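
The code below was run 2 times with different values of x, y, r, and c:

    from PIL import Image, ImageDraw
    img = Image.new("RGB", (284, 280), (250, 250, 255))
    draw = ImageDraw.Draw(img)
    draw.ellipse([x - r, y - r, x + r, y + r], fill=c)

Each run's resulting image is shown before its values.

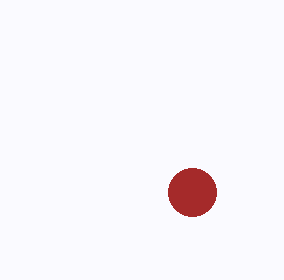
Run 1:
x = 192; y = 192; r = 24; c = 'brown'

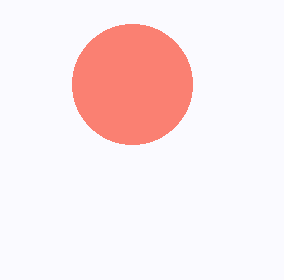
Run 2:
x = 132; y = 84; r = 60; c = 'salmon'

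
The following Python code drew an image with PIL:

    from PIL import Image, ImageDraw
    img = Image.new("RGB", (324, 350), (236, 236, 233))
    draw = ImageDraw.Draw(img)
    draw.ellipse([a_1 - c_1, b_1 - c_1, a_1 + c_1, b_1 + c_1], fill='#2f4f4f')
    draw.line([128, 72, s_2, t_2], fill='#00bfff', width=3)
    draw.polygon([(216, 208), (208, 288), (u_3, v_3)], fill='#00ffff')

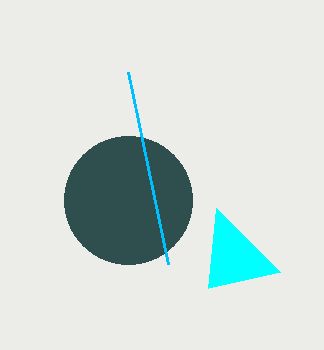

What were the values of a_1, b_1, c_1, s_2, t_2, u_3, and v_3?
a_1 = 128; b_1 = 200; c_1 = 64; s_2 = 168; t_2 = 264; u_3 = 280; v_3 = 272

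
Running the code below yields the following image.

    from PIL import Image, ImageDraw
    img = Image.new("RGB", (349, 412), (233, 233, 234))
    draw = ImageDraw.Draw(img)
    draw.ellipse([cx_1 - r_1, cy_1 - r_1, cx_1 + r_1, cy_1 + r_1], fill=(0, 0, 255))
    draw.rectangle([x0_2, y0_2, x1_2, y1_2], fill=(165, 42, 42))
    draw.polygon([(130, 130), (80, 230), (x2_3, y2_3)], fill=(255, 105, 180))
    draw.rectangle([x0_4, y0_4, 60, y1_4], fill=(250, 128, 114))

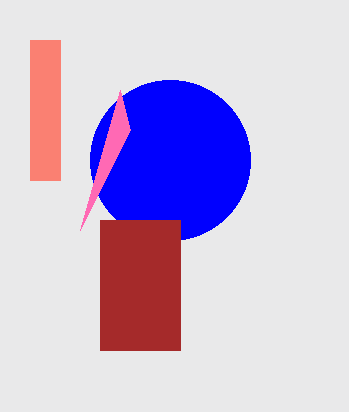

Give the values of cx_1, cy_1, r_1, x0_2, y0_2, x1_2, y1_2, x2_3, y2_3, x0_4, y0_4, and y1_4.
cx_1 = 170; cy_1 = 160; r_1 = 80; x0_2 = 100; y0_2 = 220; x1_2 = 180; y1_2 = 350; x2_3 = 120; y2_3 = 90; x0_4 = 30; y0_4 = 40; y1_4 = 180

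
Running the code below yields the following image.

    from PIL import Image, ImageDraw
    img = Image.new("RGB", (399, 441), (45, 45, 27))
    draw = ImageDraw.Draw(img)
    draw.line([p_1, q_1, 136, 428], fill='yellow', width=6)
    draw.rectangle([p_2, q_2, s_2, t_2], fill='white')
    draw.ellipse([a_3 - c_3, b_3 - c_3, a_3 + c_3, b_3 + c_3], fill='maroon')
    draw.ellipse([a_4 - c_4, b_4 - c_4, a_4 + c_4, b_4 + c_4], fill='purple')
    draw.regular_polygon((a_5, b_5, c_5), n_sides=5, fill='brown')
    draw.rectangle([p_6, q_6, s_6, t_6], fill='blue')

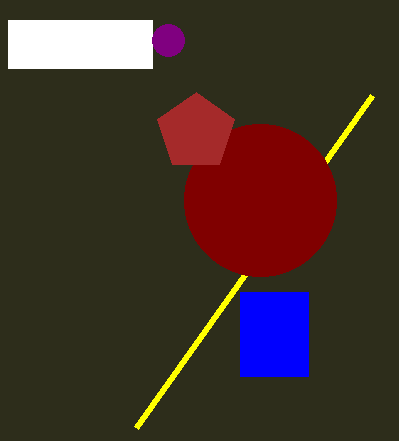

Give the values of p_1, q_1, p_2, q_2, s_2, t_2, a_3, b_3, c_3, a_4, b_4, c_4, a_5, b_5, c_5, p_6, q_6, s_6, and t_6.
p_1 = 372; q_1 = 96; p_2 = 8; q_2 = 20; s_2 = 152; t_2 = 68; a_3 = 260; b_3 = 200; c_3 = 76; a_4 = 168; b_4 = 40; c_4 = 16; a_5 = 196; b_5 = 132; c_5 = 40; p_6 = 240; q_6 = 292; s_6 = 308; t_6 = 376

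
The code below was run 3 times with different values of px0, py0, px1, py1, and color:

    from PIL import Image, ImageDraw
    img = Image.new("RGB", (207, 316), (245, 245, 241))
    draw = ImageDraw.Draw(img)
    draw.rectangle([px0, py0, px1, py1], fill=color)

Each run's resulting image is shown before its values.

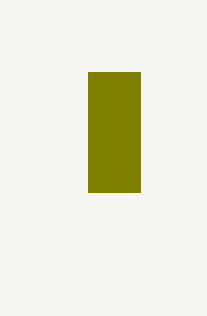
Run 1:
px0 = 88, py0 = 72, px1 = 140, py1 = 192, color = 'olive'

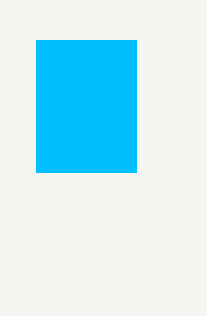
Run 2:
px0 = 36; py0 = 40; px1 = 136; py1 = 172; color = 'deepskyblue'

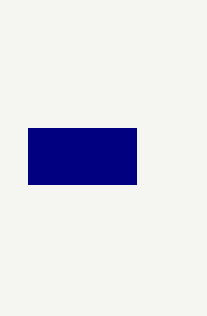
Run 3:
px0 = 28
py0 = 128
px1 = 136
py1 = 184
color = 'navy'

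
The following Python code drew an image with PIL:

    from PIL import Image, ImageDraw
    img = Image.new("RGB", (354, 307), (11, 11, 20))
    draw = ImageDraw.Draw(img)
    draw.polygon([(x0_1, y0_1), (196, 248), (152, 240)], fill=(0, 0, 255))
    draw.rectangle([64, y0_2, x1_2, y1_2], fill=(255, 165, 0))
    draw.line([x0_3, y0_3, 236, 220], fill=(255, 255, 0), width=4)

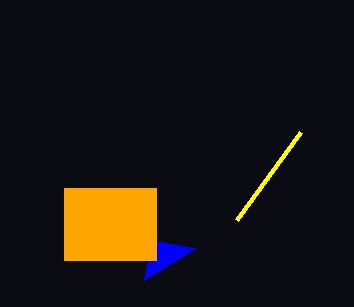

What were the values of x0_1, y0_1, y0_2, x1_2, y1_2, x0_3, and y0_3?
x0_1 = 144; y0_1 = 280; y0_2 = 188; x1_2 = 156; y1_2 = 260; x0_3 = 300; y0_3 = 132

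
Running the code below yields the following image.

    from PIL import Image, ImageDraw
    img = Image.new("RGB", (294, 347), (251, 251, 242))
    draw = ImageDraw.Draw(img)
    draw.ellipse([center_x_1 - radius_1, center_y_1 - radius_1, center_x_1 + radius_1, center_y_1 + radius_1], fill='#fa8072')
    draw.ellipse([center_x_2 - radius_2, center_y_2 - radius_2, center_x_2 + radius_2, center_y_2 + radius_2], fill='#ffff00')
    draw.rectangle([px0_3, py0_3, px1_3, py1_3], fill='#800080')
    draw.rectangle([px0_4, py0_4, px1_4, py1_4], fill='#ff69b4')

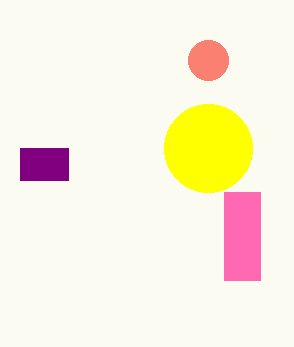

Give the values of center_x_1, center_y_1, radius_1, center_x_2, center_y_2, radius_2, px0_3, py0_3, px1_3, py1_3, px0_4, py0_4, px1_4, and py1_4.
center_x_1 = 208
center_y_1 = 60
radius_1 = 20
center_x_2 = 208
center_y_2 = 148
radius_2 = 44
px0_3 = 20
py0_3 = 148
px1_3 = 68
py1_3 = 180
px0_4 = 224
py0_4 = 192
px1_4 = 260
py1_4 = 280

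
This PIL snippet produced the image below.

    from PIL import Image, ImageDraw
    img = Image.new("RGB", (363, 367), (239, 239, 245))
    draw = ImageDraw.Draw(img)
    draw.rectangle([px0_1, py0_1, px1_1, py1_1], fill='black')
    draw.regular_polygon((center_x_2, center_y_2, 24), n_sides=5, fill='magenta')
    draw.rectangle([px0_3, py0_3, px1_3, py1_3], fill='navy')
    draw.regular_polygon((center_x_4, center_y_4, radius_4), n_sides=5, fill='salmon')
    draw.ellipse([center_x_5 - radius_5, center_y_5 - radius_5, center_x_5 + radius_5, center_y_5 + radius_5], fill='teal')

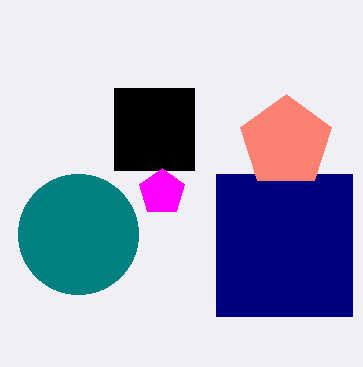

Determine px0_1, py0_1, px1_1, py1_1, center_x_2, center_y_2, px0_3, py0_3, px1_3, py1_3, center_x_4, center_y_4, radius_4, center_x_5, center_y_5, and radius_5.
px0_1 = 114; py0_1 = 88; px1_1 = 194; py1_1 = 170; center_x_2 = 162; center_y_2 = 192; px0_3 = 216; py0_3 = 174; px1_3 = 352; py1_3 = 316; center_x_4 = 286; center_y_4 = 142; radius_4 = 48; center_x_5 = 78; center_y_5 = 234; radius_5 = 60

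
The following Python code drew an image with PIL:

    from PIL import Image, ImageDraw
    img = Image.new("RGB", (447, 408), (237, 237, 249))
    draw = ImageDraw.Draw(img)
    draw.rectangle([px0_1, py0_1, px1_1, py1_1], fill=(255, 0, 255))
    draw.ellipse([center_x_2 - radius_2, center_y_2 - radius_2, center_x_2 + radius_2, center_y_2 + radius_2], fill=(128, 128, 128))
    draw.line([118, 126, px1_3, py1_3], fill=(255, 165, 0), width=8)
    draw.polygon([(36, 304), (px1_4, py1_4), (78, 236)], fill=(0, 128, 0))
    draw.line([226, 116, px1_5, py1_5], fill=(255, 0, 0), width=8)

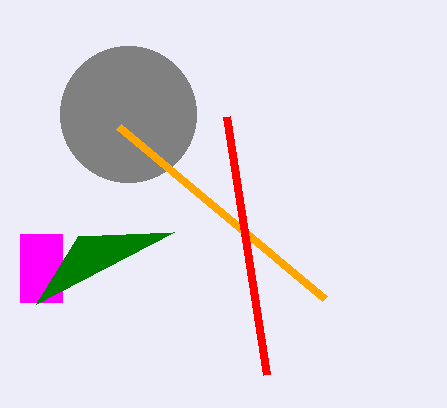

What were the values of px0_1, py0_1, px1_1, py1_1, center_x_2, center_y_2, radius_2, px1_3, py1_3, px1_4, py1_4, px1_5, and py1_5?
px0_1 = 20, py0_1 = 234, px1_1 = 62, py1_1 = 302, center_x_2 = 128, center_y_2 = 114, radius_2 = 68, px1_3 = 324, py1_3 = 298, px1_4 = 174, py1_4 = 232, px1_5 = 266, py1_5 = 374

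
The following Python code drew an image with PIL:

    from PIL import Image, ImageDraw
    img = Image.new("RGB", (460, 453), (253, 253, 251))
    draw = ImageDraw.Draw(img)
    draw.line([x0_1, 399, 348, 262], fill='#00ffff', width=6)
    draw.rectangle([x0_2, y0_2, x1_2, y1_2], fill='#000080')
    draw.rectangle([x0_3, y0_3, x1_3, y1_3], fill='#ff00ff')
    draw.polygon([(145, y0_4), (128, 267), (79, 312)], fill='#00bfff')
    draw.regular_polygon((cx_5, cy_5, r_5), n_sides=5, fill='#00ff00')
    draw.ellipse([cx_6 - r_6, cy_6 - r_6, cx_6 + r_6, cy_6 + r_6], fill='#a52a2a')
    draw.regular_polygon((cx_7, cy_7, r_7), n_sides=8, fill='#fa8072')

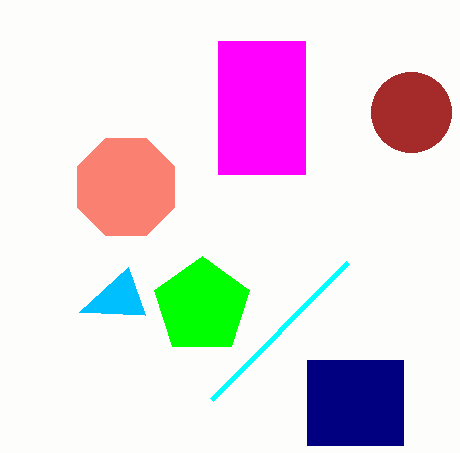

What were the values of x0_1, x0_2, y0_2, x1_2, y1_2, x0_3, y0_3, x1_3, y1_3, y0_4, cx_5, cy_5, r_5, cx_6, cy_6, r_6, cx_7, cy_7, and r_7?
x0_1 = 212; x0_2 = 307; y0_2 = 360; x1_2 = 403; y1_2 = 445; x0_3 = 218; y0_3 = 41; x1_3 = 305; y1_3 = 174; y0_4 = 315; cx_5 = 202; cy_5 = 306; r_5 = 50; cx_6 = 411; cy_6 = 112; r_6 = 40; cx_7 = 126; cy_7 = 187; r_7 = 53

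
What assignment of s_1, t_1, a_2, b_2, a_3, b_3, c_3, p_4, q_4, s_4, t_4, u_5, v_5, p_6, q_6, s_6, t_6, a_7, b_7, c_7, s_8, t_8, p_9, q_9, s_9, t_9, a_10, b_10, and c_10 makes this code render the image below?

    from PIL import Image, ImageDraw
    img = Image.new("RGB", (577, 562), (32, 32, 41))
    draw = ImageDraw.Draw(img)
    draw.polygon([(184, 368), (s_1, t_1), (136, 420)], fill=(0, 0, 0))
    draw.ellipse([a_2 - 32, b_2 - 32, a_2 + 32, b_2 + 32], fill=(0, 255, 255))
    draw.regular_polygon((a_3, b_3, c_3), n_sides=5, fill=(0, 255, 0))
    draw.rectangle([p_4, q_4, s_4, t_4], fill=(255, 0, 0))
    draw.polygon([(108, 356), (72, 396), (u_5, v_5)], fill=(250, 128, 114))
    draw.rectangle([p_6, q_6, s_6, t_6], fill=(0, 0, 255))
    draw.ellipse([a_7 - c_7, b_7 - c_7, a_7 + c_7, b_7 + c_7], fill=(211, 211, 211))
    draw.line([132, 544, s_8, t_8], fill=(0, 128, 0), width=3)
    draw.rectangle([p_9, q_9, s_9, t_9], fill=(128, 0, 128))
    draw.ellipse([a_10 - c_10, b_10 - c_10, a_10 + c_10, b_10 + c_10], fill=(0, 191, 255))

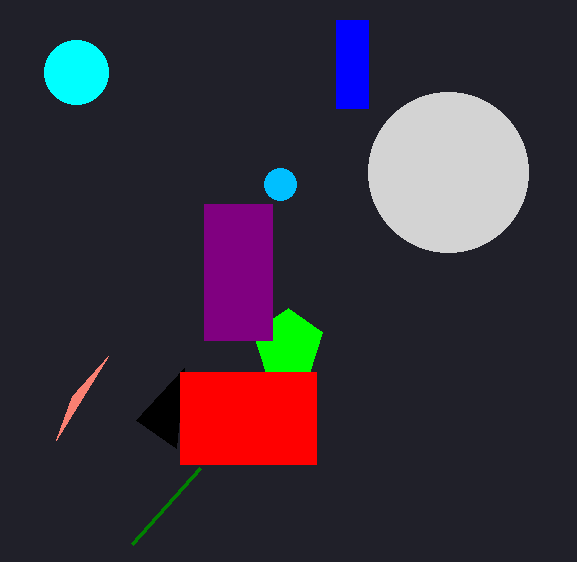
s_1 = 176
t_1 = 448
a_2 = 76
b_2 = 72
a_3 = 288
b_3 = 344
c_3 = 36
p_4 = 180
q_4 = 372
s_4 = 316
t_4 = 464
u_5 = 56
v_5 = 440
p_6 = 336
q_6 = 20
s_6 = 368
t_6 = 108
a_7 = 448
b_7 = 172
c_7 = 80
s_8 = 200
t_8 = 468
p_9 = 204
q_9 = 204
s_9 = 272
t_9 = 340
a_10 = 280
b_10 = 184
c_10 = 16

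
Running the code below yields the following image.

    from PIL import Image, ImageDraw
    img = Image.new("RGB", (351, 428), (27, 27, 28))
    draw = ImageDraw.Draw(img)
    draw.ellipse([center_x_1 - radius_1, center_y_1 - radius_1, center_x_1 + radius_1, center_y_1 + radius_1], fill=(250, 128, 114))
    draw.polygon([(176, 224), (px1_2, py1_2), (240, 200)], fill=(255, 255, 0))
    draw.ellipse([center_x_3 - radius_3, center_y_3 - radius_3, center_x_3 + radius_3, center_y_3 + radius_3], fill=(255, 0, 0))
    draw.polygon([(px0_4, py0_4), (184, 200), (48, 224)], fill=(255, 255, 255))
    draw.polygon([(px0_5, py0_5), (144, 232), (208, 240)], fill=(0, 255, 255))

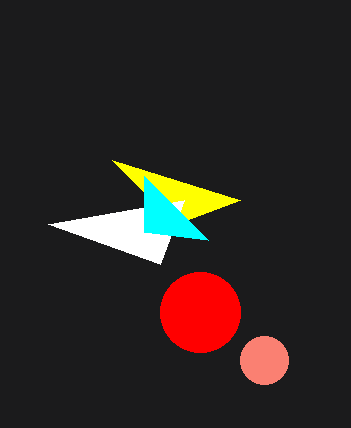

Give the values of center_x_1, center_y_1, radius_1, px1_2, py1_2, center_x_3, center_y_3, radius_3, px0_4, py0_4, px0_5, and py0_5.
center_x_1 = 264; center_y_1 = 360; radius_1 = 24; px1_2 = 112; py1_2 = 160; center_x_3 = 200; center_y_3 = 312; radius_3 = 40; px0_4 = 160; py0_4 = 264; px0_5 = 144; py0_5 = 176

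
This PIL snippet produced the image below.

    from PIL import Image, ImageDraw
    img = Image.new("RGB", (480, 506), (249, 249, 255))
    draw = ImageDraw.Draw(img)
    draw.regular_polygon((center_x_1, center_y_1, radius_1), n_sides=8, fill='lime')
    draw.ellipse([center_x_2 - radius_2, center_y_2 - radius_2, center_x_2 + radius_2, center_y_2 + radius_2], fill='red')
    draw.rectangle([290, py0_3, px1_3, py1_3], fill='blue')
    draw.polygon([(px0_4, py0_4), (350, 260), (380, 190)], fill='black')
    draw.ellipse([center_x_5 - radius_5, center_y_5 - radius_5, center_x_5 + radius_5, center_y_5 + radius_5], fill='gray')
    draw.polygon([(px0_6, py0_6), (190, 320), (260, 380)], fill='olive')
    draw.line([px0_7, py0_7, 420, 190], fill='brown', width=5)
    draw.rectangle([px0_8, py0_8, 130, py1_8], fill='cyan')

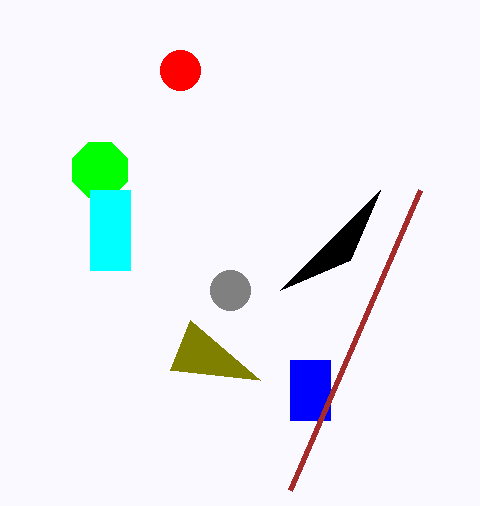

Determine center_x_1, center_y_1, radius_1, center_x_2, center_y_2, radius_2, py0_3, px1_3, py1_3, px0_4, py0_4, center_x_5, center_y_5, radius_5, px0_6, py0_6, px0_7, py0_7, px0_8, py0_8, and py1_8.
center_x_1 = 100
center_y_1 = 170
radius_1 = 30
center_x_2 = 180
center_y_2 = 70
radius_2 = 20
py0_3 = 360
px1_3 = 330
py1_3 = 420
px0_4 = 280
py0_4 = 290
center_x_5 = 230
center_y_5 = 290
radius_5 = 20
px0_6 = 170
py0_6 = 370
px0_7 = 290
py0_7 = 490
px0_8 = 90
py0_8 = 190
py1_8 = 270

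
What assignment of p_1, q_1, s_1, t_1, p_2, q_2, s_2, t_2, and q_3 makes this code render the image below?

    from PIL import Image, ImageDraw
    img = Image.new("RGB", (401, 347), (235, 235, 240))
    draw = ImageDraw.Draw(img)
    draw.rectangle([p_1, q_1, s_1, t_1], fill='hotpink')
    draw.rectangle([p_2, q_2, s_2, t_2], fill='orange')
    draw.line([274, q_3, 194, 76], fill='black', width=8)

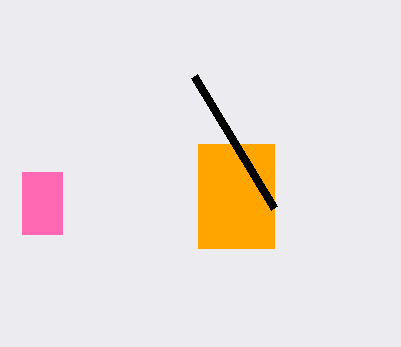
p_1 = 22; q_1 = 172; s_1 = 62; t_1 = 234; p_2 = 198; q_2 = 144; s_2 = 274; t_2 = 248; q_3 = 208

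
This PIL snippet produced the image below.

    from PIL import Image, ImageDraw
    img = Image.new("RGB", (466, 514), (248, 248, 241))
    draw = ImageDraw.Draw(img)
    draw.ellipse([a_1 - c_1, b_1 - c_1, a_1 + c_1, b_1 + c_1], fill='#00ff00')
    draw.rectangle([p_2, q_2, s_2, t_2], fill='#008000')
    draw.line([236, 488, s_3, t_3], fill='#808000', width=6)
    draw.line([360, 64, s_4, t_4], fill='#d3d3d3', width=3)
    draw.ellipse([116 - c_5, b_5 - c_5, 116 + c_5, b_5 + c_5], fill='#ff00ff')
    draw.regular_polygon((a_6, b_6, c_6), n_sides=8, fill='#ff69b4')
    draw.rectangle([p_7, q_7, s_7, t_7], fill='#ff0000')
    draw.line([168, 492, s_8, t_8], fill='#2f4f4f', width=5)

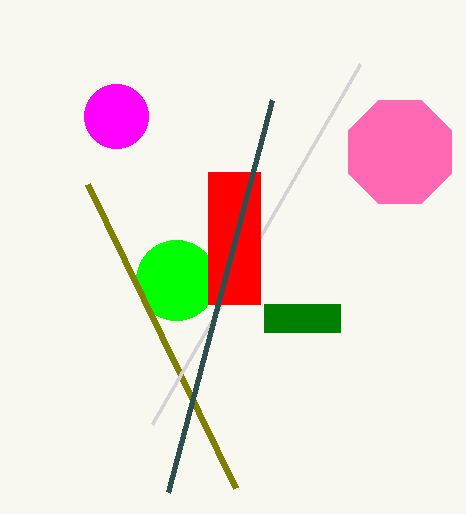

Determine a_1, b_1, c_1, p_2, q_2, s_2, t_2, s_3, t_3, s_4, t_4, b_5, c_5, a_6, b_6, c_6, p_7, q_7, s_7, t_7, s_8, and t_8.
a_1 = 176, b_1 = 280, c_1 = 40, p_2 = 264, q_2 = 304, s_2 = 340, t_2 = 332, s_3 = 88, t_3 = 184, s_4 = 152, t_4 = 424, b_5 = 116, c_5 = 32, a_6 = 400, b_6 = 152, c_6 = 56, p_7 = 208, q_7 = 172, s_7 = 260, t_7 = 304, s_8 = 272, t_8 = 100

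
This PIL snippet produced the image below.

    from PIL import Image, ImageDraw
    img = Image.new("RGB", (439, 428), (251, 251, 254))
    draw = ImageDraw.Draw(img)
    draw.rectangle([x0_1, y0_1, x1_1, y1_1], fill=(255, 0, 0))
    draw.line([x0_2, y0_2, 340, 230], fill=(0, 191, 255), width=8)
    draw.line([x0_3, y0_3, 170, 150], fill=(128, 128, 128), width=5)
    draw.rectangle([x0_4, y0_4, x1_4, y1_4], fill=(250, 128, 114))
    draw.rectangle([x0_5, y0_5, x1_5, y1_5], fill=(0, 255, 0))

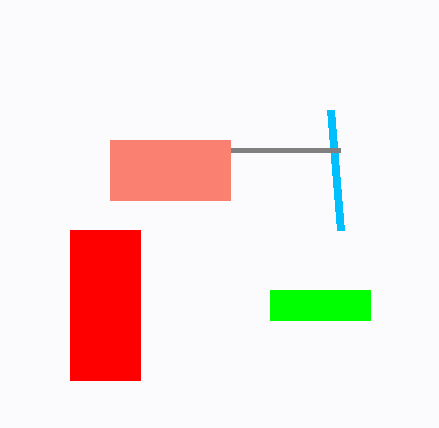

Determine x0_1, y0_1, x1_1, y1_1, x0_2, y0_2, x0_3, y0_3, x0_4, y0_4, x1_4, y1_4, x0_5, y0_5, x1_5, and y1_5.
x0_1 = 70; y0_1 = 230; x1_1 = 140; y1_1 = 380; x0_2 = 330; y0_2 = 110; x0_3 = 340; y0_3 = 150; x0_4 = 110; y0_4 = 140; x1_4 = 230; y1_4 = 200; x0_5 = 270; y0_5 = 290; x1_5 = 370; y1_5 = 320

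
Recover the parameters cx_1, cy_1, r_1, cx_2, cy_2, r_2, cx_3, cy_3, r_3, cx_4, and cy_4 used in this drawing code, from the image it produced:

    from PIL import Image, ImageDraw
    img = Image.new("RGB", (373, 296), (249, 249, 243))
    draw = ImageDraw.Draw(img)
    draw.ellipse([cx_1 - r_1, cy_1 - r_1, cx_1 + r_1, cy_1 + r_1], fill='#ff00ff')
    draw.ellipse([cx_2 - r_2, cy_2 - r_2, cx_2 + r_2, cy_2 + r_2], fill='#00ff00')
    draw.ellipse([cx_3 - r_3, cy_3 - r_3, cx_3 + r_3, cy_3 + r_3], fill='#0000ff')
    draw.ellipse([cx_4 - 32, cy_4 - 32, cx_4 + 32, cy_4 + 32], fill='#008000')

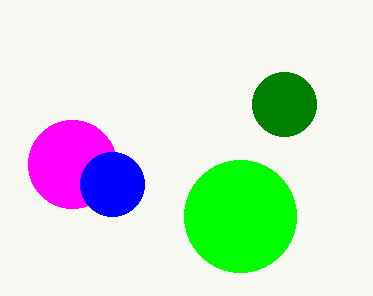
cx_1 = 72, cy_1 = 164, r_1 = 44, cx_2 = 240, cy_2 = 216, r_2 = 56, cx_3 = 112, cy_3 = 184, r_3 = 32, cx_4 = 284, cy_4 = 104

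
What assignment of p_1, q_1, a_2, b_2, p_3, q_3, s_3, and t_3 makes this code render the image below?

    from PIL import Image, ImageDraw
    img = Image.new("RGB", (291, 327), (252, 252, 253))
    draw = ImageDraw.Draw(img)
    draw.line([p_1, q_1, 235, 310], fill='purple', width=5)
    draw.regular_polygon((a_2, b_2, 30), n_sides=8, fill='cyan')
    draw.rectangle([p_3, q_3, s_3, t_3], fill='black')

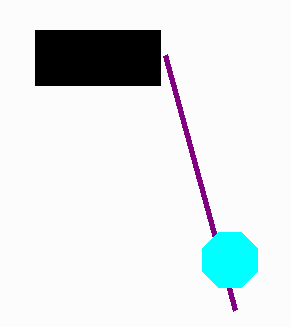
p_1 = 165; q_1 = 55; a_2 = 230; b_2 = 260; p_3 = 35; q_3 = 30; s_3 = 160; t_3 = 85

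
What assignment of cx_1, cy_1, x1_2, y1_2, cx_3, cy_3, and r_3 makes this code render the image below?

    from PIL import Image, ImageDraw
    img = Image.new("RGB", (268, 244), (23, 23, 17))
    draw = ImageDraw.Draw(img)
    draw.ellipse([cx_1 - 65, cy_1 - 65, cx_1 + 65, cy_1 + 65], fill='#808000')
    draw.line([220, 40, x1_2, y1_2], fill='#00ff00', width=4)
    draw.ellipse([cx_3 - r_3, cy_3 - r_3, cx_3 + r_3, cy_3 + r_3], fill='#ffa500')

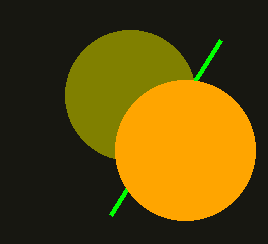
cx_1 = 130; cy_1 = 95; x1_2 = 110; y1_2 = 215; cx_3 = 185; cy_3 = 150; r_3 = 70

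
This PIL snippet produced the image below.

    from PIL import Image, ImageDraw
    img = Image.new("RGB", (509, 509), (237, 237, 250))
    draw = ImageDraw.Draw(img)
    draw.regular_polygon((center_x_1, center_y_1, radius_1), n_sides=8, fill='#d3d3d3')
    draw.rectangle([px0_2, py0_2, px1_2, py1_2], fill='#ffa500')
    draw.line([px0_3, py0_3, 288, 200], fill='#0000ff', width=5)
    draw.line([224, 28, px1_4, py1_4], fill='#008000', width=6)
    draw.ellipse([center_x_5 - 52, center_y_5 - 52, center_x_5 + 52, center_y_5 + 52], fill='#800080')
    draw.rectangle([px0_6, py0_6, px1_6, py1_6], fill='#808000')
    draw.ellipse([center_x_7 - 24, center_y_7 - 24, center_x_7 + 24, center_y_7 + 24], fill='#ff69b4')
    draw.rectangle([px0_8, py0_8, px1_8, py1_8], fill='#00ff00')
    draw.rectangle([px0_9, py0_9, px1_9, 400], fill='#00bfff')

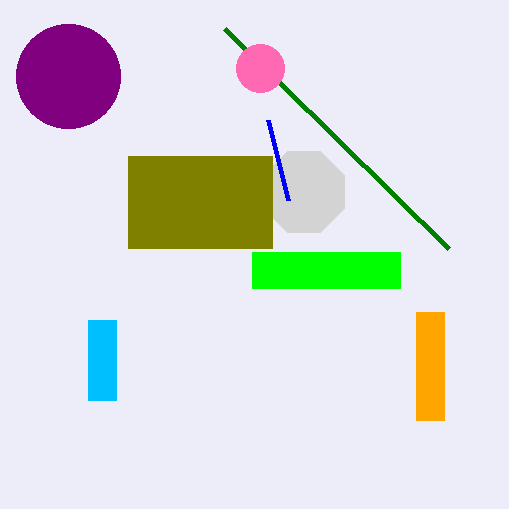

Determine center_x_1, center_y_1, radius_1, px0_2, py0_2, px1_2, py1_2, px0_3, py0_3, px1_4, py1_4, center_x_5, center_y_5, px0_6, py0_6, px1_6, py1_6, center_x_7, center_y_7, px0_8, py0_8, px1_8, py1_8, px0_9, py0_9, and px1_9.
center_x_1 = 304
center_y_1 = 192
radius_1 = 44
px0_2 = 416
py0_2 = 312
px1_2 = 444
py1_2 = 420
px0_3 = 268
py0_3 = 120
px1_4 = 448
py1_4 = 248
center_x_5 = 68
center_y_5 = 76
px0_6 = 128
py0_6 = 156
px1_6 = 272
py1_6 = 248
center_x_7 = 260
center_y_7 = 68
px0_8 = 252
py0_8 = 252
px1_8 = 400
py1_8 = 288
px0_9 = 88
py0_9 = 320
px1_9 = 116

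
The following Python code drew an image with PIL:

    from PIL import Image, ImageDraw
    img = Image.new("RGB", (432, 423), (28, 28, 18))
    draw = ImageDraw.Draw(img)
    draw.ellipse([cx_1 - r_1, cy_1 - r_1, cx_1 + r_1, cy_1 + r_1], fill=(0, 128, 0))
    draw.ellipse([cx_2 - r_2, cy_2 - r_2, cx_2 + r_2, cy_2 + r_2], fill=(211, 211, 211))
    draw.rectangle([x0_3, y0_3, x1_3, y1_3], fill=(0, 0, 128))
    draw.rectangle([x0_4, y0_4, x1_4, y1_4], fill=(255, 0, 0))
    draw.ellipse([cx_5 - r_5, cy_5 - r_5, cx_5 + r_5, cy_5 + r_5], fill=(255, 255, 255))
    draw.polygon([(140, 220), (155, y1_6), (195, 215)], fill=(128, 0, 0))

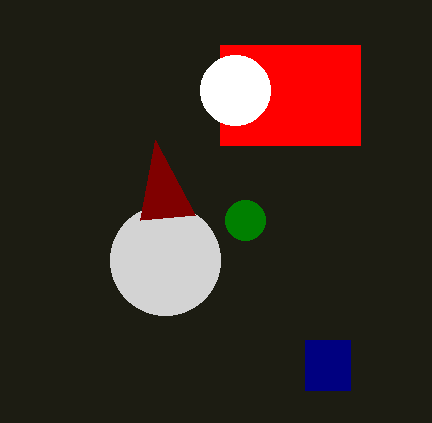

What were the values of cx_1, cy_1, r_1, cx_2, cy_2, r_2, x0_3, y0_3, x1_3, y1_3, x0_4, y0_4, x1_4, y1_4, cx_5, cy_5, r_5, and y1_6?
cx_1 = 245; cy_1 = 220; r_1 = 20; cx_2 = 165; cy_2 = 260; r_2 = 55; x0_3 = 305; y0_3 = 340; x1_3 = 350; y1_3 = 390; x0_4 = 220; y0_4 = 45; x1_4 = 360; y1_4 = 145; cx_5 = 235; cy_5 = 90; r_5 = 35; y1_6 = 140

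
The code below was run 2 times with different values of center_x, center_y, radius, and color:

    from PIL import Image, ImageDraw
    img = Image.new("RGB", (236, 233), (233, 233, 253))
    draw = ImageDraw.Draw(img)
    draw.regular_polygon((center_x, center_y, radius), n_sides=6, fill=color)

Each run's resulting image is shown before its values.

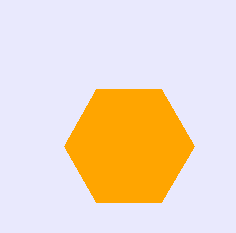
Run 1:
center_x = 129; center_y = 146; radius = 65; color = 'orange'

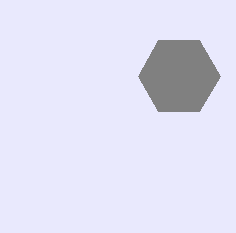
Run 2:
center_x = 179
center_y = 76
radius = 41
color = 'gray'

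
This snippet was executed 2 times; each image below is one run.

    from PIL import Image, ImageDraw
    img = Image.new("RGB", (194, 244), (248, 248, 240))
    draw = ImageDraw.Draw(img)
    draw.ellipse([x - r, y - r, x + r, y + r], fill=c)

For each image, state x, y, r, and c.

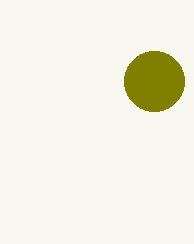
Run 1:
x = 154; y = 81; r = 30; c = 'olive'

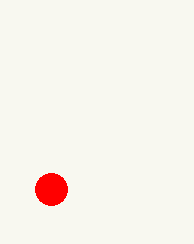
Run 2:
x = 51, y = 189, r = 16, c = 'red'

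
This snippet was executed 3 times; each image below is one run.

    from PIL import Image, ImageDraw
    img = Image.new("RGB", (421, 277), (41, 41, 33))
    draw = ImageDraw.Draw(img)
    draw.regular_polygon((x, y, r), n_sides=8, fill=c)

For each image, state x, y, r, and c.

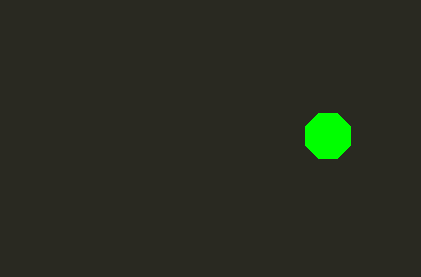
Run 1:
x = 328; y = 136; r = 24; c = 'lime'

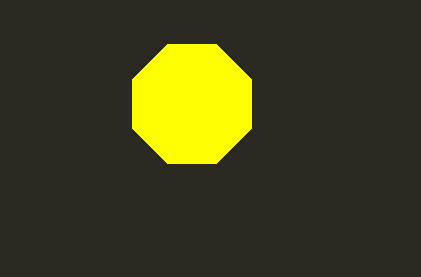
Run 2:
x = 192; y = 104; r = 64; c = 'yellow'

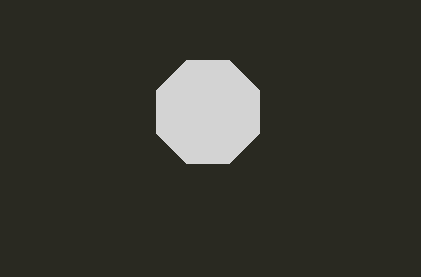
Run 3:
x = 208, y = 112, r = 56, c = 'lightgray'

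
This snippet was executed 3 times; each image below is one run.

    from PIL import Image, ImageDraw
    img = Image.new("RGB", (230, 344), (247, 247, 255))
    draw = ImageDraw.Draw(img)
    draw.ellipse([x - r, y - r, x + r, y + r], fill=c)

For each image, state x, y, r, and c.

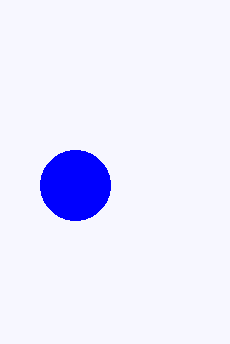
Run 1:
x = 75; y = 185; r = 35; c = 'blue'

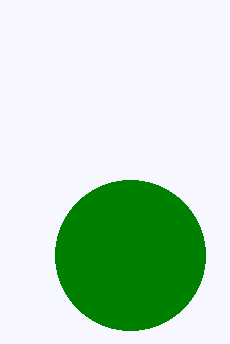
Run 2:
x = 130, y = 255, r = 75, c = 'green'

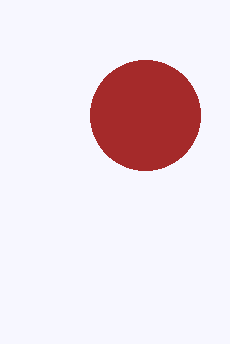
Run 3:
x = 145
y = 115
r = 55
c = 'brown'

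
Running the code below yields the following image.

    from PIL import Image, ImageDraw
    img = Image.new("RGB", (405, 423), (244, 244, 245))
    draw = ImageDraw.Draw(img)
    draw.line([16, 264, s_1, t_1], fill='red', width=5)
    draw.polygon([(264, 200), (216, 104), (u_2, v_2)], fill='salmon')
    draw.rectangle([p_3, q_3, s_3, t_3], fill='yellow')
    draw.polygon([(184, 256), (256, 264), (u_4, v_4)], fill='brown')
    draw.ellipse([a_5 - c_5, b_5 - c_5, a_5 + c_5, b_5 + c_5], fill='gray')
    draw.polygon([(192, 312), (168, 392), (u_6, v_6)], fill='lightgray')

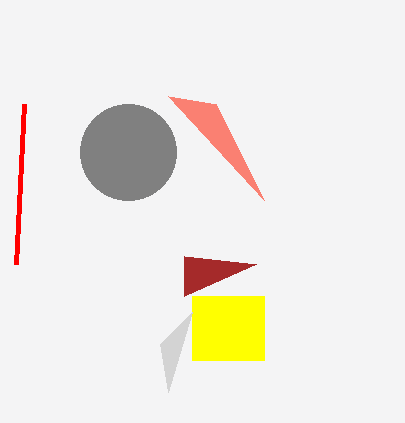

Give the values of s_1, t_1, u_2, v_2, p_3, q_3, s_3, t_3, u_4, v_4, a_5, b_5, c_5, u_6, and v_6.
s_1 = 24
t_1 = 104
u_2 = 168
v_2 = 96
p_3 = 192
q_3 = 296
s_3 = 264
t_3 = 360
u_4 = 184
v_4 = 296
a_5 = 128
b_5 = 152
c_5 = 48
u_6 = 160
v_6 = 344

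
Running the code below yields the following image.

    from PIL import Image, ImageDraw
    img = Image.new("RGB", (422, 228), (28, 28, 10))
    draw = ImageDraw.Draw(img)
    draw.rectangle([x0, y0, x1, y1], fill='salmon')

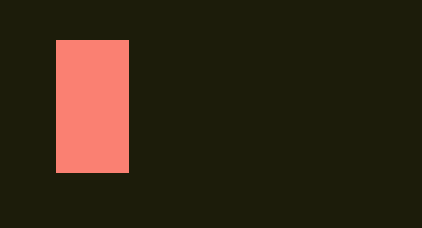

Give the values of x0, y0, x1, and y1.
x0 = 56
y0 = 40
x1 = 128
y1 = 172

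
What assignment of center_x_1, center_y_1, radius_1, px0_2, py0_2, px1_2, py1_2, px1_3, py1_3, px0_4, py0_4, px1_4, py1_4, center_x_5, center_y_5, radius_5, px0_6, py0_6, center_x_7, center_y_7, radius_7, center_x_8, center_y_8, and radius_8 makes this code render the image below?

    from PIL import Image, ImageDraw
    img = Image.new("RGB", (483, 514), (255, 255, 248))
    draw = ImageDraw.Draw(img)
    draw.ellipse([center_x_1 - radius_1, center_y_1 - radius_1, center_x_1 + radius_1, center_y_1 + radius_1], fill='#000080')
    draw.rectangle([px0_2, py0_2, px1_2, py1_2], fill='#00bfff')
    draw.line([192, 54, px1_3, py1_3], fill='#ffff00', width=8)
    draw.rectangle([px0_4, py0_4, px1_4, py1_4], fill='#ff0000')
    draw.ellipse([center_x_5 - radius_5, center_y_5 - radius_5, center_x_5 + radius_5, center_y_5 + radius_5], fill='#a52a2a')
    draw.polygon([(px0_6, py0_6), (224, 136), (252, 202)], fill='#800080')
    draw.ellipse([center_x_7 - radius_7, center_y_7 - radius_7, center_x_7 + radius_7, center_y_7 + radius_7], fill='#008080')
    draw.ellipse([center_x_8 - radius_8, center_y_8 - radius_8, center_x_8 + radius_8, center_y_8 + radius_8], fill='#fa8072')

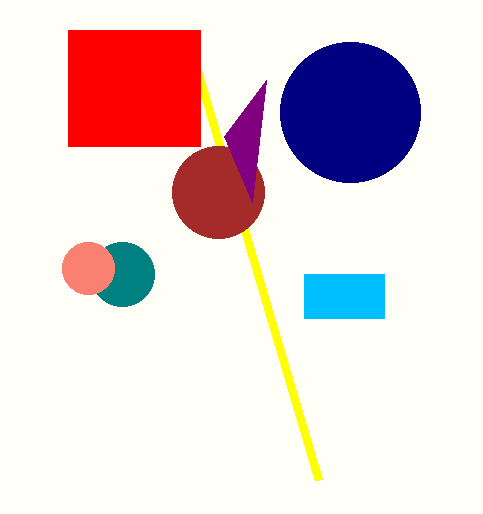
center_x_1 = 350; center_y_1 = 112; radius_1 = 70; px0_2 = 304; py0_2 = 274; px1_2 = 384; py1_2 = 318; px1_3 = 318; py1_3 = 480; px0_4 = 68; py0_4 = 30; px1_4 = 200; py1_4 = 146; center_x_5 = 218; center_y_5 = 192; radius_5 = 46; px0_6 = 266; py0_6 = 80; center_x_7 = 122; center_y_7 = 274; radius_7 = 32; center_x_8 = 88; center_y_8 = 268; radius_8 = 26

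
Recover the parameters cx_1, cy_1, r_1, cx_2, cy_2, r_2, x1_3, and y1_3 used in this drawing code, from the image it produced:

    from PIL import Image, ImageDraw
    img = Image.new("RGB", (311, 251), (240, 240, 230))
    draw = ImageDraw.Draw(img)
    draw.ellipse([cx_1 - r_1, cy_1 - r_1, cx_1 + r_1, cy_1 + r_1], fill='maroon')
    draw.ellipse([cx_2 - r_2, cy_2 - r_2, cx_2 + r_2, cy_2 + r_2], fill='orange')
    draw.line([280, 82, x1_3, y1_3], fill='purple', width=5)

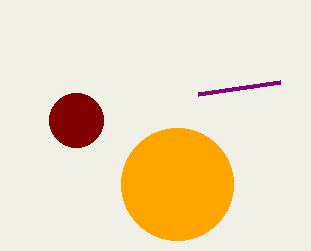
cx_1 = 76, cy_1 = 120, r_1 = 27, cx_2 = 177, cy_2 = 184, r_2 = 56, x1_3 = 198, y1_3 = 94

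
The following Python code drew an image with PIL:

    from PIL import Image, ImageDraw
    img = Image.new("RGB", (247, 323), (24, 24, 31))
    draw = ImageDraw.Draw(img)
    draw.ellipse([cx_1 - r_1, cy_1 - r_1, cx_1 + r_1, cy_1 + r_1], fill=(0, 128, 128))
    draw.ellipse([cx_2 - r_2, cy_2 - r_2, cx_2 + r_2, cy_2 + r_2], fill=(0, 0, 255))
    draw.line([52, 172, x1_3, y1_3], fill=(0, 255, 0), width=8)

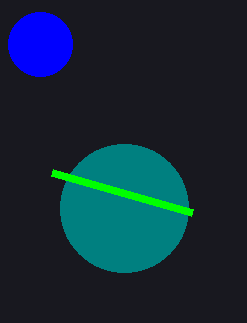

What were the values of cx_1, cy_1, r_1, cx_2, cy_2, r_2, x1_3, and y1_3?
cx_1 = 124
cy_1 = 208
r_1 = 64
cx_2 = 40
cy_2 = 44
r_2 = 32
x1_3 = 192
y1_3 = 212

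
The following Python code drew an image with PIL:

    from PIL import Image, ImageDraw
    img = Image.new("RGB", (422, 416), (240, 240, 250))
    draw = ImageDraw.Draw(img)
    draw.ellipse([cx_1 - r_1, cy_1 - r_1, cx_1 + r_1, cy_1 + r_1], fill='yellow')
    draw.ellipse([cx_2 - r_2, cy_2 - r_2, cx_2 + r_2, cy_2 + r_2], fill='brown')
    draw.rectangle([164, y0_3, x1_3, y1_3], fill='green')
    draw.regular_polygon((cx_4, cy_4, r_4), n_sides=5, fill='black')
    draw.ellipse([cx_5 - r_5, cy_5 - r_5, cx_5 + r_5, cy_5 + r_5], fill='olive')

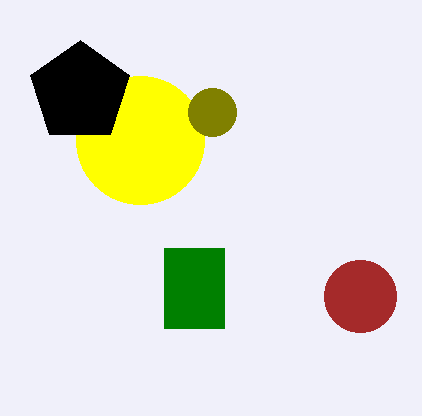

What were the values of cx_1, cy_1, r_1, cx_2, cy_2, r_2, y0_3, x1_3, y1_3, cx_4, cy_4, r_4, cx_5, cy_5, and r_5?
cx_1 = 140; cy_1 = 140; r_1 = 64; cx_2 = 360; cy_2 = 296; r_2 = 36; y0_3 = 248; x1_3 = 224; y1_3 = 328; cx_4 = 80; cy_4 = 92; r_4 = 52; cx_5 = 212; cy_5 = 112; r_5 = 24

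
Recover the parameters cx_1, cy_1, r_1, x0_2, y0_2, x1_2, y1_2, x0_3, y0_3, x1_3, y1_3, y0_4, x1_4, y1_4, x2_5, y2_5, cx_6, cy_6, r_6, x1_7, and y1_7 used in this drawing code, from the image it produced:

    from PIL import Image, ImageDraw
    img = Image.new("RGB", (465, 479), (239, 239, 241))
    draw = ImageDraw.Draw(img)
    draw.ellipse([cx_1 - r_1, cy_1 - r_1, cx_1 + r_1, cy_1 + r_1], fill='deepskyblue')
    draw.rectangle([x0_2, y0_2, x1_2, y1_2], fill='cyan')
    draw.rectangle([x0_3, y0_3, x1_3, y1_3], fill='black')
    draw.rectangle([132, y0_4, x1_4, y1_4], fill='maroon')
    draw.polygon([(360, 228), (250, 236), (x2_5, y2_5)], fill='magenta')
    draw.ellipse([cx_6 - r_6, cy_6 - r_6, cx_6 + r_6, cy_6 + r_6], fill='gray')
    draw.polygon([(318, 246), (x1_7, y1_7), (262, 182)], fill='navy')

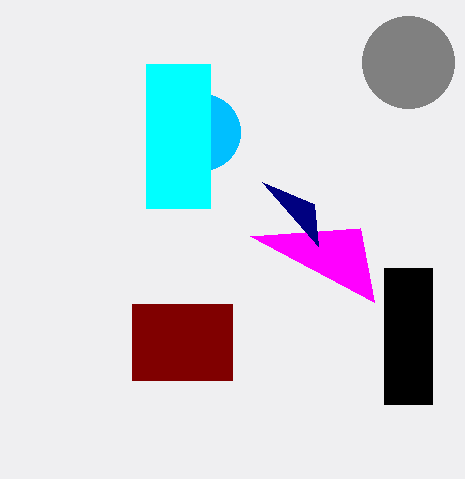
cx_1 = 202; cy_1 = 132; r_1 = 38; x0_2 = 146; y0_2 = 64; x1_2 = 210; y1_2 = 208; x0_3 = 384; y0_3 = 268; x1_3 = 432; y1_3 = 404; y0_4 = 304; x1_4 = 232; y1_4 = 380; x2_5 = 374; y2_5 = 302; cx_6 = 408; cy_6 = 62; r_6 = 46; x1_7 = 314; y1_7 = 204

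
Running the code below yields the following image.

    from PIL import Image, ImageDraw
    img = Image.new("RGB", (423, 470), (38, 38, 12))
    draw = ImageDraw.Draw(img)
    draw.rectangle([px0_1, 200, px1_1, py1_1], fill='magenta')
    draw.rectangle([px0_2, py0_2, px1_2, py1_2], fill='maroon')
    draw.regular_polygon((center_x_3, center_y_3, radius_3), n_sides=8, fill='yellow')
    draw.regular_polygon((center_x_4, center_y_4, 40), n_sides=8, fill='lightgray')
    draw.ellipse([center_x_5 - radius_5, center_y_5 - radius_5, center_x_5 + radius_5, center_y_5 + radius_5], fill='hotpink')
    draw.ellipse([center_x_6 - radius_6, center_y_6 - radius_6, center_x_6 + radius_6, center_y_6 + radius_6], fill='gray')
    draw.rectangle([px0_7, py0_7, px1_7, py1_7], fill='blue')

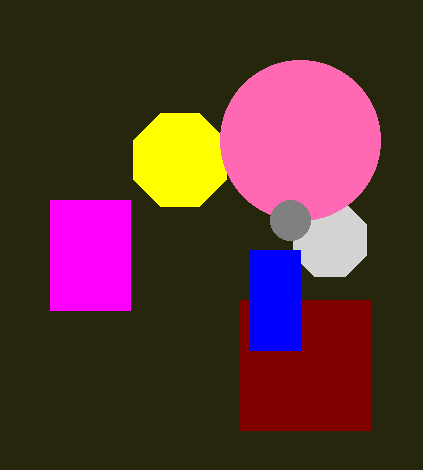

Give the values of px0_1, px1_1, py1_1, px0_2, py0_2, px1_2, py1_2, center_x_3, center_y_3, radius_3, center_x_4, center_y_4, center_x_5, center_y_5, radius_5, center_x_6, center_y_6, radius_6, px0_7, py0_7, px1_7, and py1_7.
px0_1 = 50; px1_1 = 130; py1_1 = 310; px0_2 = 240; py0_2 = 300; px1_2 = 370; py1_2 = 430; center_x_3 = 180; center_y_3 = 160; radius_3 = 50; center_x_4 = 330; center_y_4 = 240; center_x_5 = 300; center_y_5 = 140; radius_5 = 80; center_x_6 = 290; center_y_6 = 220; radius_6 = 20; px0_7 = 250; py0_7 = 250; px1_7 = 300; py1_7 = 350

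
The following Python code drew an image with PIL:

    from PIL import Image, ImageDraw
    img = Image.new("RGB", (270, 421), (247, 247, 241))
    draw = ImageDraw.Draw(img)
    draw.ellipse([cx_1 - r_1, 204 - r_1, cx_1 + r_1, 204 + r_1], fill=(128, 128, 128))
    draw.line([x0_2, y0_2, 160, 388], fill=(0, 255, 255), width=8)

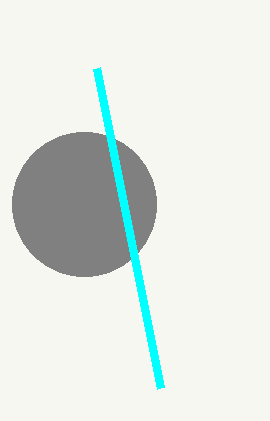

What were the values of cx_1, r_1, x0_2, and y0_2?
cx_1 = 84, r_1 = 72, x0_2 = 96, y0_2 = 68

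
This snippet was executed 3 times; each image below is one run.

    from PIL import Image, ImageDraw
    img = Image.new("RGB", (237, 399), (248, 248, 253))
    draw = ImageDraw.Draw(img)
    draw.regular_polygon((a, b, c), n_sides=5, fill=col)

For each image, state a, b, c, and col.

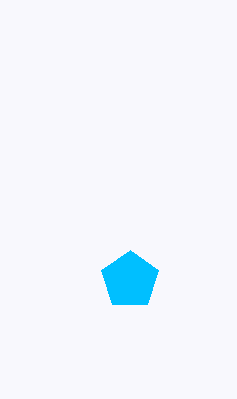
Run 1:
a = 130, b = 280, c = 30, col = 'deepskyblue'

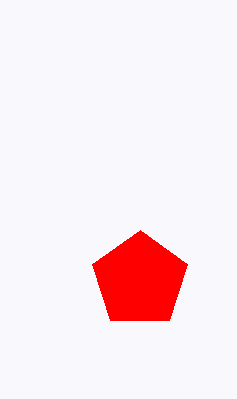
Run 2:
a = 140; b = 280; c = 50; col = 'red'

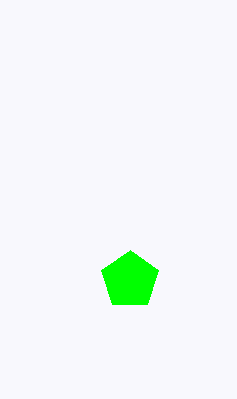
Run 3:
a = 130
b = 280
c = 30
col = 'lime'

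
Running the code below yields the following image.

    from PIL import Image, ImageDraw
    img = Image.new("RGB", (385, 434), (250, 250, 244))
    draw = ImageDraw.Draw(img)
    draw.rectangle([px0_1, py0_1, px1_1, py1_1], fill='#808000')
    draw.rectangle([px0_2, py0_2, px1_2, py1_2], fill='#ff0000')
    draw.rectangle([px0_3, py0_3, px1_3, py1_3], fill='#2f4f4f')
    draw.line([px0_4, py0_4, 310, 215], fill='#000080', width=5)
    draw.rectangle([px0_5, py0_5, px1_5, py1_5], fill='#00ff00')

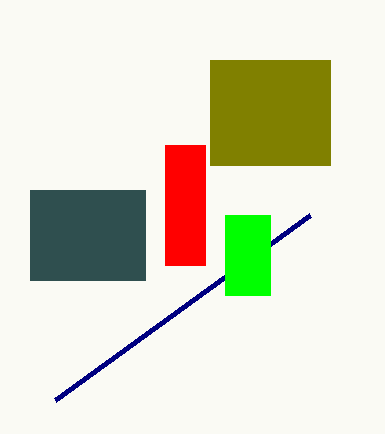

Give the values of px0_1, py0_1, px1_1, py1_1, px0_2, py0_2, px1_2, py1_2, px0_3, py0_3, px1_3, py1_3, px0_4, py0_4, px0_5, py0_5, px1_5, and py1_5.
px0_1 = 210, py0_1 = 60, px1_1 = 330, py1_1 = 165, px0_2 = 165, py0_2 = 145, px1_2 = 205, py1_2 = 265, px0_3 = 30, py0_3 = 190, px1_3 = 145, py1_3 = 280, px0_4 = 55, py0_4 = 400, px0_5 = 225, py0_5 = 215, px1_5 = 270, py1_5 = 295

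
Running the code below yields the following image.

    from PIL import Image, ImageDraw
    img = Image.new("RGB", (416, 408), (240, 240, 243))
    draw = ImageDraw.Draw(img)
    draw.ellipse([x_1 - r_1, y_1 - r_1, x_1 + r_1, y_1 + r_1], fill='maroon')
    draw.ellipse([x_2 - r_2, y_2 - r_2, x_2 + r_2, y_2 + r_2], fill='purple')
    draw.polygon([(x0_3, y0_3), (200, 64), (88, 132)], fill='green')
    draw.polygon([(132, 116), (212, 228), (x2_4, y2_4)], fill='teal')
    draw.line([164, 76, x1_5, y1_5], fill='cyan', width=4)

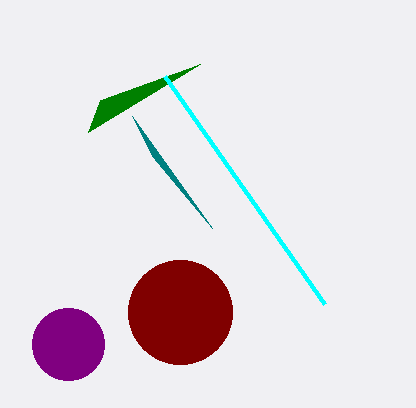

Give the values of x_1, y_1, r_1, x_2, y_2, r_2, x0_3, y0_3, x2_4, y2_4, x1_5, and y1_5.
x_1 = 180
y_1 = 312
r_1 = 52
x_2 = 68
y_2 = 344
r_2 = 36
x0_3 = 100
y0_3 = 100
x2_4 = 152
y2_4 = 156
x1_5 = 324
y1_5 = 304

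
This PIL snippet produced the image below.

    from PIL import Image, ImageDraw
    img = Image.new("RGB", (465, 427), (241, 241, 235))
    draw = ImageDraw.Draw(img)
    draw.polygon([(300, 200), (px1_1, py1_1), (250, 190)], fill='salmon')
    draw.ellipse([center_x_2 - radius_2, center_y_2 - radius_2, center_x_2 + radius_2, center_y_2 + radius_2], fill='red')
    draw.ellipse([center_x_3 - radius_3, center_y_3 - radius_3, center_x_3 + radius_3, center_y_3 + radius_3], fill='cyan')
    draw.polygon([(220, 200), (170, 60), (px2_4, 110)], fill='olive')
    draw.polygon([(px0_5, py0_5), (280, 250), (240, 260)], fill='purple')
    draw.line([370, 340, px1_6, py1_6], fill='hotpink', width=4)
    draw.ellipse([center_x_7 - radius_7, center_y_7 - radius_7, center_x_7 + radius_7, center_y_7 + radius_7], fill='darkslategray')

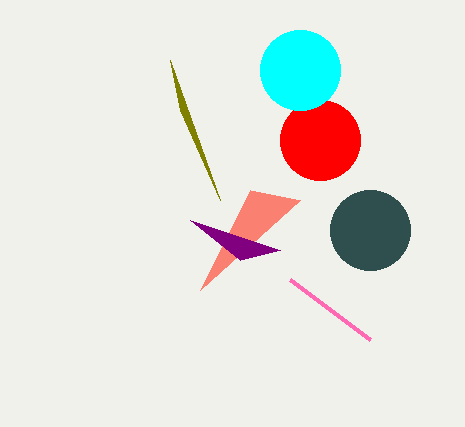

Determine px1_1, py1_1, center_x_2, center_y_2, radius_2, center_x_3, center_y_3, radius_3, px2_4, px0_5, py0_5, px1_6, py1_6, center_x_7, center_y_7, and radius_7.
px1_1 = 200, py1_1 = 290, center_x_2 = 320, center_y_2 = 140, radius_2 = 40, center_x_3 = 300, center_y_3 = 70, radius_3 = 40, px2_4 = 180, px0_5 = 190, py0_5 = 220, px1_6 = 290, py1_6 = 280, center_x_7 = 370, center_y_7 = 230, radius_7 = 40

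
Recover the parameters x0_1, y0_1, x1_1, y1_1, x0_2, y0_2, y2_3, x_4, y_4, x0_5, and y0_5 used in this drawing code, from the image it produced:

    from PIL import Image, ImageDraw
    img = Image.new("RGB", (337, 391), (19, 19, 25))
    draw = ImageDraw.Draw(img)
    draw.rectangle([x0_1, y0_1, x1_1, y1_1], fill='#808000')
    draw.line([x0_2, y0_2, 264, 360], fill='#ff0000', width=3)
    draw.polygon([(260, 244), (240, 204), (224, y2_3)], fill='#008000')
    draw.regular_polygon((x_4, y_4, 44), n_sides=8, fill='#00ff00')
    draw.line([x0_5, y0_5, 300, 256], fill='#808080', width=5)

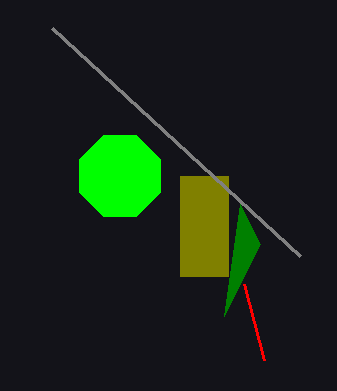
x0_1 = 180; y0_1 = 176; x1_1 = 228; y1_1 = 276; x0_2 = 244; y0_2 = 284; y2_3 = 316; x_4 = 120; y_4 = 176; x0_5 = 52; y0_5 = 28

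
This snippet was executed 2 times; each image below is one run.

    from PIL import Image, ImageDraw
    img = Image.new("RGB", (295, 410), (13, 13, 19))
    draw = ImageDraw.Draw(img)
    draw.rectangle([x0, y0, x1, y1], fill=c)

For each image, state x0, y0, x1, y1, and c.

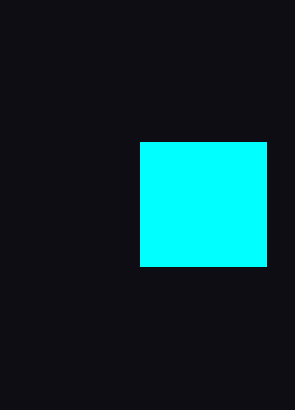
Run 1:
x0 = 140; y0 = 142; x1 = 266; y1 = 266; c = 'cyan'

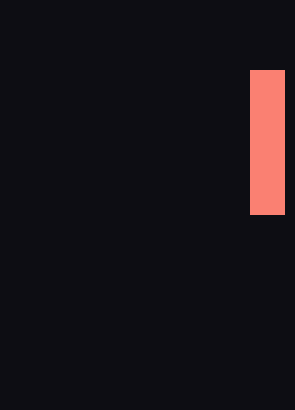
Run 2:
x0 = 250; y0 = 70; x1 = 284; y1 = 214; c = 'salmon'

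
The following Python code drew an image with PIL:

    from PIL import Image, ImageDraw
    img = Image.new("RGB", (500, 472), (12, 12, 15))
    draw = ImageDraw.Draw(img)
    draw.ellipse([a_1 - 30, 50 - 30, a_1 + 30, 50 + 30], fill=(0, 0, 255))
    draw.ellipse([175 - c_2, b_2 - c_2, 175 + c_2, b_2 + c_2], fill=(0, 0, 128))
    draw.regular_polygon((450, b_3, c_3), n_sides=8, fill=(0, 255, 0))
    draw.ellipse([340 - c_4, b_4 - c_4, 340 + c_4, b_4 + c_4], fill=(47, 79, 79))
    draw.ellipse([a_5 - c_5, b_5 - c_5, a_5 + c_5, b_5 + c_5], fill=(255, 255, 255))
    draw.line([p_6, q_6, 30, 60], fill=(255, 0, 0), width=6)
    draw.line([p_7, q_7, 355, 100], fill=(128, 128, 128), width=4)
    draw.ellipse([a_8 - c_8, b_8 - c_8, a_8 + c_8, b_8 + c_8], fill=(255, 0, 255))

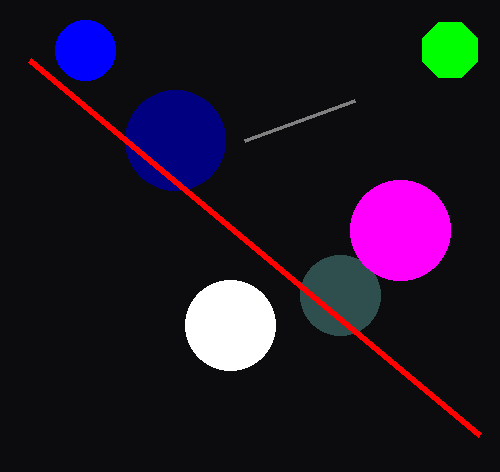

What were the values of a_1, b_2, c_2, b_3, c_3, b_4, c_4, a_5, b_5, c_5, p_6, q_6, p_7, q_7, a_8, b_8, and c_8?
a_1 = 85, b_2 = 140, c_2 = 50, b_3 = 50, c_3 = 30, b_4 = 295, c_4 = 40, a_5 = 230, b_5 = 325, c_5 = 45, p_6 = 480, q_6 = 435, p_7 = 245, q_7 = 140, a_8 = 400, b_8 = 230, c_8 = 50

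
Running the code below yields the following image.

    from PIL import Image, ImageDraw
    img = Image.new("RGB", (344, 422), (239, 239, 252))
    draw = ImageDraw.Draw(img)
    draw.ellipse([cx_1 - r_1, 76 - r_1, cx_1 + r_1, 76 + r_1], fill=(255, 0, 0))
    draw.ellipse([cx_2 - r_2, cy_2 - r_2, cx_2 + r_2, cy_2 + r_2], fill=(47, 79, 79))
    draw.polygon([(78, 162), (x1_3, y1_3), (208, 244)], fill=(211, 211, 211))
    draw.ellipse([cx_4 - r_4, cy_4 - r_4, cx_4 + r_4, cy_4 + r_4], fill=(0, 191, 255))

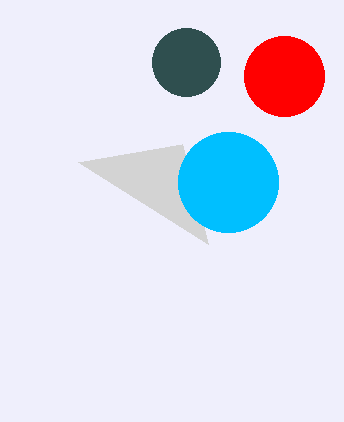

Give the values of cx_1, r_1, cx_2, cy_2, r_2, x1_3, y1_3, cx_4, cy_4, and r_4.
cx_1 = 284, r_1 = 40, cx_2 = 186, cy_2 = 62, r_2 = 34, x1_3 = 182, y1_3 = 144, cx_4 = 228, cy_4 = 182, r_4 = 50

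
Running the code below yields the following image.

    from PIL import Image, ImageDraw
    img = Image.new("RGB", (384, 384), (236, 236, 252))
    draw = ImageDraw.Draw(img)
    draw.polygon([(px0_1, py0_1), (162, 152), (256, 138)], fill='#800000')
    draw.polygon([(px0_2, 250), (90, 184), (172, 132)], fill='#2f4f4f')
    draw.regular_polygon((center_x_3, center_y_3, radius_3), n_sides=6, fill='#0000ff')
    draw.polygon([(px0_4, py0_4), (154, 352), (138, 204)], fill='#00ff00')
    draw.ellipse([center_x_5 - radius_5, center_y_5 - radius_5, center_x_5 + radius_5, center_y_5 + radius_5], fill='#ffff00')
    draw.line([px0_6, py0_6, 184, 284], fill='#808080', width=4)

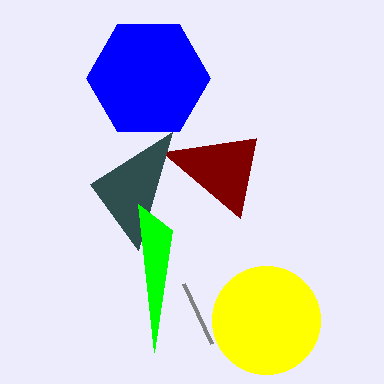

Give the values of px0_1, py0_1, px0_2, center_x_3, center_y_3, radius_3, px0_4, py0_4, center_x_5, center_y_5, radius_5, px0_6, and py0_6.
px0_1 = 240, py0_1 = 218, px0_2 = 138, center_x_3 = 148, center_y_3 = 78, radius_3 = 62, px0_4 = 172, py0_4 = 230, center_x_5 = 266, center_y_5 = 320, radius_5 = 54, px0_6 = 212, py0_6 = 344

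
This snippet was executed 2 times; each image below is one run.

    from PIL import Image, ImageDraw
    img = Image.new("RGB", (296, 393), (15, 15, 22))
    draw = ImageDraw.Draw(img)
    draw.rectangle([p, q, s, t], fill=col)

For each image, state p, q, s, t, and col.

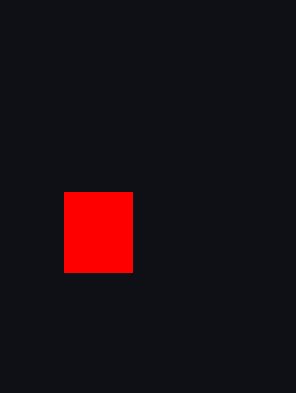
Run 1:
p = 64
q = 192
s = 132
t = 272
col = 'red'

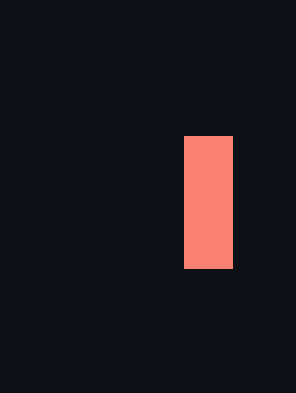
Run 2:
p = 184; q = 136; s = 232; t = 268; col = 'salmon'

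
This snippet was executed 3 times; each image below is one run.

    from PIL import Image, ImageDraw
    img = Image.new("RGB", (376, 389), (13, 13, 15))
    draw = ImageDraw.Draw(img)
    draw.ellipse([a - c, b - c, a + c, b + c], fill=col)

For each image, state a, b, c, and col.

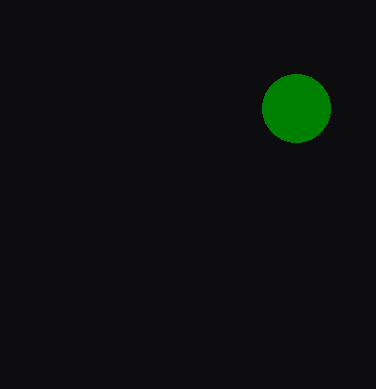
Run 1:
a = 296
b = 108
c = 34
col = 'green'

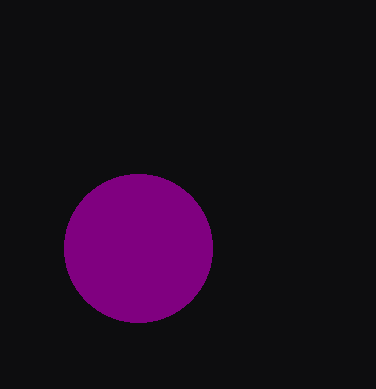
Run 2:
a = 138, b = 248, c = 74, col = 'purple'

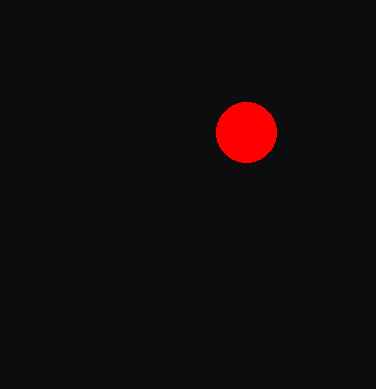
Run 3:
a = 246, b = 132, c = 30, col = 'red'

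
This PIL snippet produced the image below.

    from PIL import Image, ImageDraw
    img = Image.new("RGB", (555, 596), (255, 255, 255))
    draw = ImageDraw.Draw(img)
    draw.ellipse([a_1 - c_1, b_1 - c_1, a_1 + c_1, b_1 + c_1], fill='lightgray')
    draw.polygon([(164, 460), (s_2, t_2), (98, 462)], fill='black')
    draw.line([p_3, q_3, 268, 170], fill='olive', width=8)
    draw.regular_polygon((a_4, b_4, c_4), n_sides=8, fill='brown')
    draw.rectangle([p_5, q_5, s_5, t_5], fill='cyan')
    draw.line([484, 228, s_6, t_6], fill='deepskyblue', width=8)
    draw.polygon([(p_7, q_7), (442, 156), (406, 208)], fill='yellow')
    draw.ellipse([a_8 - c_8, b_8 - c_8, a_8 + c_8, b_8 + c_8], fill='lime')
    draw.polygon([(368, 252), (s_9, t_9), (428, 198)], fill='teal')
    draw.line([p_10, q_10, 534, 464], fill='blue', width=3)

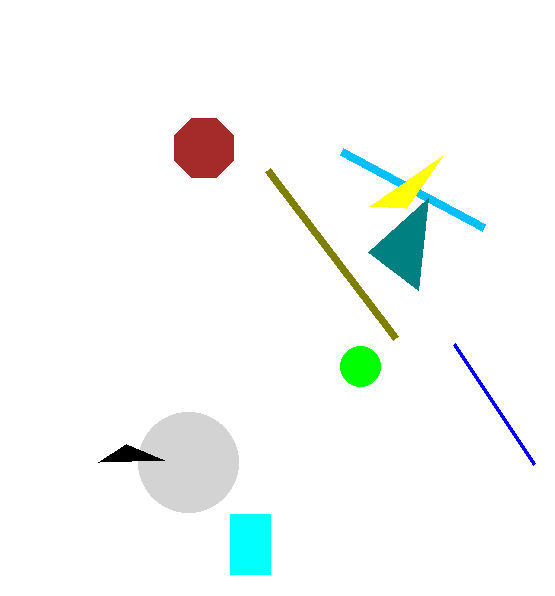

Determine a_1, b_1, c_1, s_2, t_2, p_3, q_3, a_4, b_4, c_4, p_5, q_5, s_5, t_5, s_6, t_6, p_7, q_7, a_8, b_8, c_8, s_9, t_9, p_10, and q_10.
a_1 = 188
b_1 = 462
c_1 = 50
s_2 = 126
t_2 = 444
p_3 = 396
q_3 = 338
a_4 = 204
b_4 = 148
c_4 = 32
p_5 = 230
q_5 = 514
s_5 = 270
t_5 = 574
s_6 = 342
t_6 = 152
p_7 = 370
q_7 = 206
a_8 = 360
b_8 = 366
c_8 = 20
s_9 = 418
t_9 = 290
p_10 = 454
q_10 = 344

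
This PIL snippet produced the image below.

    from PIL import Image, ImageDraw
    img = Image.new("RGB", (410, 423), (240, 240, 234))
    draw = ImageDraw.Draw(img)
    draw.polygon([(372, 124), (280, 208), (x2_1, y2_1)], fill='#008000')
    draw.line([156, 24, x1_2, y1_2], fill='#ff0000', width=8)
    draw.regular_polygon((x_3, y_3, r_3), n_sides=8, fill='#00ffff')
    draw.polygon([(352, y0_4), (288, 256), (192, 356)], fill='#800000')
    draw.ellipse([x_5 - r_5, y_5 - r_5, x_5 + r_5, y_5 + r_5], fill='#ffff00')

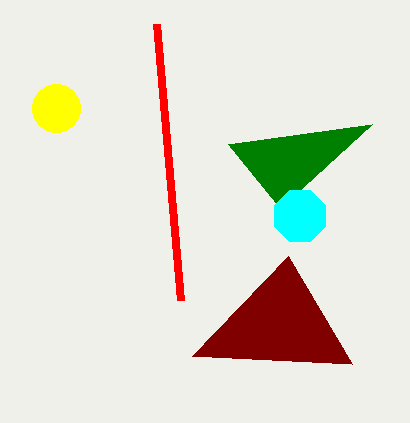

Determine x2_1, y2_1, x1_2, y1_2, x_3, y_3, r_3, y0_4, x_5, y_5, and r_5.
x2_1 = 228; y2_1 = 144; x1_2 = 180; y1_2 = 300; x_3 = 300; y_3 = 216; r_3 = 28; y0_4 = 364; x_5 = 56; y_5 = 108; r_5 = 24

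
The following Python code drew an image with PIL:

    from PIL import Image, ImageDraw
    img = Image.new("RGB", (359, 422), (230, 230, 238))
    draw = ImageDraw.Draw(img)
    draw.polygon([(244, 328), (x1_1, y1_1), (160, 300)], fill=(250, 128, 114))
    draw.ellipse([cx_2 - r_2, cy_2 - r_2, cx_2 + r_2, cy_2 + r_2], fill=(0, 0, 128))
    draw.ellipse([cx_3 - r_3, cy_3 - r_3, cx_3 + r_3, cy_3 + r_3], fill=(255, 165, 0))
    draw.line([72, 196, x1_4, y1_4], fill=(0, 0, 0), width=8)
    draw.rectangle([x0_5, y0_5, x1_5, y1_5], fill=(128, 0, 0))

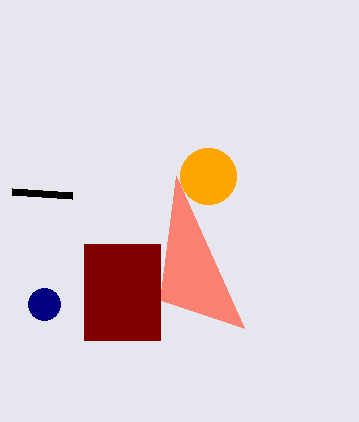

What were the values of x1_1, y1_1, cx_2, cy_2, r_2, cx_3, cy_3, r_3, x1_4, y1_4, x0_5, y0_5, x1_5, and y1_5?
x1_1 = 176, y1_1 = 176, cx_2 = 44, cy_2 = 304, r_2 = 16, cx_3 = 208, cy_3 = 176, r_3 = 28, x1_4 = 12, y1_4 = 192, x0_5 = 84, y0_5 = 244, x1_5 = 160, y1_5 = 340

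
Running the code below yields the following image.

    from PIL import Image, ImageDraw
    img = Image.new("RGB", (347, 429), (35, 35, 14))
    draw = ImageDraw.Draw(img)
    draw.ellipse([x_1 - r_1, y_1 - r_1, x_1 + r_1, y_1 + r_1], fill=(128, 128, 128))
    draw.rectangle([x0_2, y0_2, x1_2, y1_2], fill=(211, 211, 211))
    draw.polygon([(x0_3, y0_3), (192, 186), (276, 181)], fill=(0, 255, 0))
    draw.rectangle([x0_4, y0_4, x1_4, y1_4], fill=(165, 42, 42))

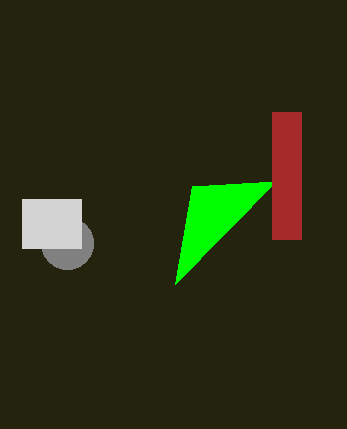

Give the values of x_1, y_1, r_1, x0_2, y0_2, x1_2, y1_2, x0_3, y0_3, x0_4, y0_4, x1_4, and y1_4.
x_1 = 67; y_1 = 243; r_1 = 26; x0_2 = 22; y0_2 = 199; x1_2 = 81; y1_2 = 248; x0_3 = 175; y0_3 = 284; x0_4 = 272; y0_4 = 112; x1_4 = 301; y1_4 = 239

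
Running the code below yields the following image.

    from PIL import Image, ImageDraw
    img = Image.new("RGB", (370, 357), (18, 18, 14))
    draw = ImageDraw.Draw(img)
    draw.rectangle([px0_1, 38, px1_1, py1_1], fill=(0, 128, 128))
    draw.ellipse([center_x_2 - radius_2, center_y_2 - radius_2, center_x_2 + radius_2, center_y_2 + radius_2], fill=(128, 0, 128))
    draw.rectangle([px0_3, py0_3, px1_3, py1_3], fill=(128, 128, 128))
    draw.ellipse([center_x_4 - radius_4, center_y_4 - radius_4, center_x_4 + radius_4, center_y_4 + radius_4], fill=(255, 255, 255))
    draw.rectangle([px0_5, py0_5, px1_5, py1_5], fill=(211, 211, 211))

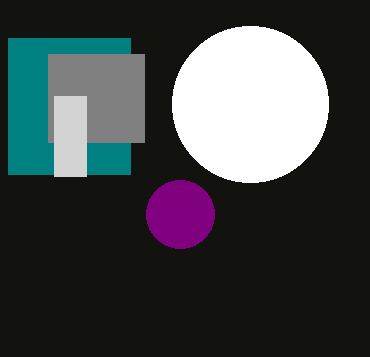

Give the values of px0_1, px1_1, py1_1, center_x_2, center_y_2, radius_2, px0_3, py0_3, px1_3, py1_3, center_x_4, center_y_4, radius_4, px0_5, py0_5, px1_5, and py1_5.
px0_1 = 8; px1_1 = 130; py1_1 = 174; center_x_2 = 180; center_y_2 = 214; radius_2 = 34; px0_3 = 48; py0_3 = 54; px1_3 = 144; py1_3 = 142; center_x_4 = 250; center_y_4 = 104; radius_4 = 78; px0_5 = 54; py0_5 = 96; px1_5 = 86; py1_5 = 176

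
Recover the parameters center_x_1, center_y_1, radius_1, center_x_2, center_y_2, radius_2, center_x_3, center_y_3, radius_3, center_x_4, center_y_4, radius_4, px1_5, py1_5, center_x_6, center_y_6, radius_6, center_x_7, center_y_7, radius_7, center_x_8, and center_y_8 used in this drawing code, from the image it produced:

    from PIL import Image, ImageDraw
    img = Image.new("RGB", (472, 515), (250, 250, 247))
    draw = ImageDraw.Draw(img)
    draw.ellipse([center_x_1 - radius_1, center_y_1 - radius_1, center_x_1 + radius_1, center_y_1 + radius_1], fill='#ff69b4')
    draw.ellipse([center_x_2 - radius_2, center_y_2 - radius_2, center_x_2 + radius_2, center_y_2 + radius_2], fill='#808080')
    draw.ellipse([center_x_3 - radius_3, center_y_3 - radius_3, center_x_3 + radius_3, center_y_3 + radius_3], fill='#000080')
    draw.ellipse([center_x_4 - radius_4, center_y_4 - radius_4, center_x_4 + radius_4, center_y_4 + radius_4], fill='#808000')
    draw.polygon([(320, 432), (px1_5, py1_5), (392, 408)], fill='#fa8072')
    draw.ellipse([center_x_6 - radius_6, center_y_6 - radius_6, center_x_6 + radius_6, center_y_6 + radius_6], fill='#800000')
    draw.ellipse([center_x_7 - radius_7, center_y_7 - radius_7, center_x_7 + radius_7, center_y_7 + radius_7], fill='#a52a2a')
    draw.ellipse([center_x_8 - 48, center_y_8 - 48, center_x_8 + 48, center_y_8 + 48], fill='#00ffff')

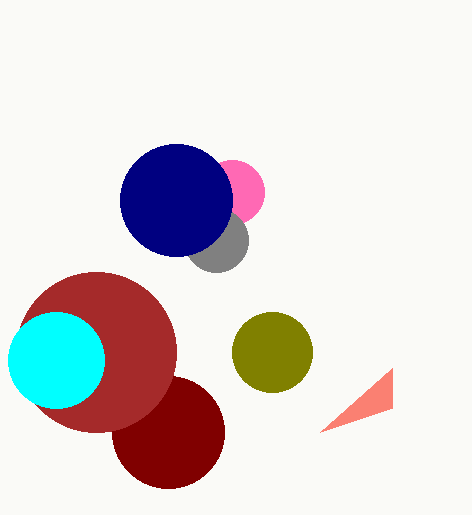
center_x_1 = 232; center_y_1 = 192; radius_1 = 32; center_x_2 = 216; center_y_2 = 240; radius_2 = 32; center_x_3 = 176; center_y_3 = 200; radius_3 = 56; center_x_4 = 272; center_y_4 = 352; radius_4 = 40; px1_5 = 392; py1_5 = 368; center_x_6 = 168; center_y_6 = 432; radius_6 = 56; center_x_7 = 96; center_y_7 = 352; radius_7 = 80; center_x_8 = 56; center_y_8 = 360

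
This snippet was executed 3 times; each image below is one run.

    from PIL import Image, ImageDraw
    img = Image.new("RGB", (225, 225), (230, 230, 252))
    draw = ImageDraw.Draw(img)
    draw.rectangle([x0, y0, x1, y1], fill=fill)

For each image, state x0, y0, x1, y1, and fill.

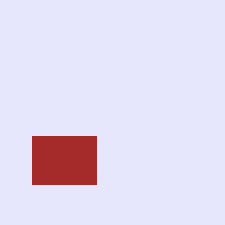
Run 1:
x0 = 32
y0 = 136
x1 = 96
y1 = 184
fill = 'brown'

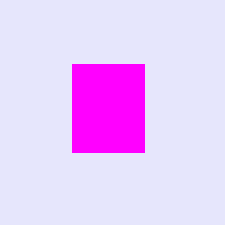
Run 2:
x0 = 72
y0 = 64
x1 = 144
y1 = 152
fill = 'magenta'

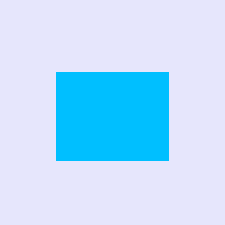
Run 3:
x0 = 56
y0 = 72
x1 = 168
y1 = 160
fill = 'deepskyblue'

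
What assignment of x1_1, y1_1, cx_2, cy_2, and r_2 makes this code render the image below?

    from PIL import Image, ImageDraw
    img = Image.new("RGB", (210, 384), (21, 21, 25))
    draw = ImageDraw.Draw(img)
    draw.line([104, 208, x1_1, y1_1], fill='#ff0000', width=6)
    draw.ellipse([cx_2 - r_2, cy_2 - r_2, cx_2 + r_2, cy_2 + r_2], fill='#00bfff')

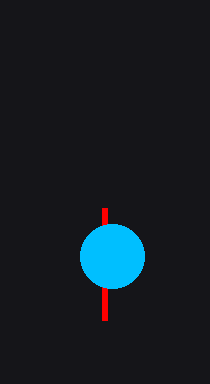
x1_1 = 104
y1_1 = 320
cx_2 = 112
cy_2 = 256
r_2 = 32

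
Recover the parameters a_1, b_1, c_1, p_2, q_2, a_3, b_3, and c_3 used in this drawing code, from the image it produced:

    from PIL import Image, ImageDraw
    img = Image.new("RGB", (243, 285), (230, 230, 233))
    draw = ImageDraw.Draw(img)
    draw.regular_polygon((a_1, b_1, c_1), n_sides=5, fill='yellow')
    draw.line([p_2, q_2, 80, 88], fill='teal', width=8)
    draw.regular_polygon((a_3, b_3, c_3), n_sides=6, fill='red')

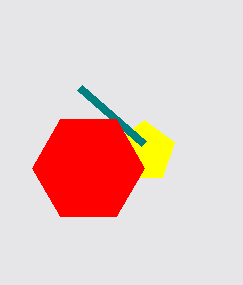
a_1 = 144
b_1 = 152
c_1 = 32
p_2 = 144
q_2 = 144
a_3 = 88
b_3 = 168
c_3 = 56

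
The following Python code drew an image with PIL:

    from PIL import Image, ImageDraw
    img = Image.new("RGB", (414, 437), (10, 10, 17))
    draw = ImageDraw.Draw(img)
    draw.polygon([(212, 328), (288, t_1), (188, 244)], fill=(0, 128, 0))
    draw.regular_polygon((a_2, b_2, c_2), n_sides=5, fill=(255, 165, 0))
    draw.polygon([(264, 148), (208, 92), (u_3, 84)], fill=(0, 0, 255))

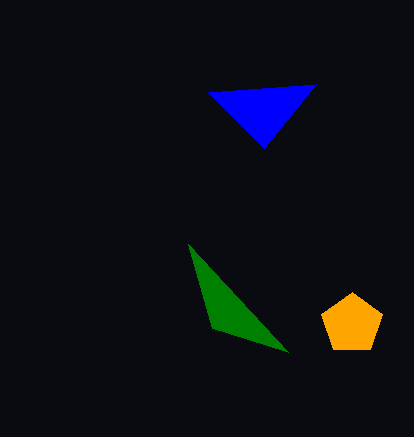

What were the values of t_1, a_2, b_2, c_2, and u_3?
t_1 = 352
a_2 = 352
b_2 = 324
c_2 = 32
u_3 = 316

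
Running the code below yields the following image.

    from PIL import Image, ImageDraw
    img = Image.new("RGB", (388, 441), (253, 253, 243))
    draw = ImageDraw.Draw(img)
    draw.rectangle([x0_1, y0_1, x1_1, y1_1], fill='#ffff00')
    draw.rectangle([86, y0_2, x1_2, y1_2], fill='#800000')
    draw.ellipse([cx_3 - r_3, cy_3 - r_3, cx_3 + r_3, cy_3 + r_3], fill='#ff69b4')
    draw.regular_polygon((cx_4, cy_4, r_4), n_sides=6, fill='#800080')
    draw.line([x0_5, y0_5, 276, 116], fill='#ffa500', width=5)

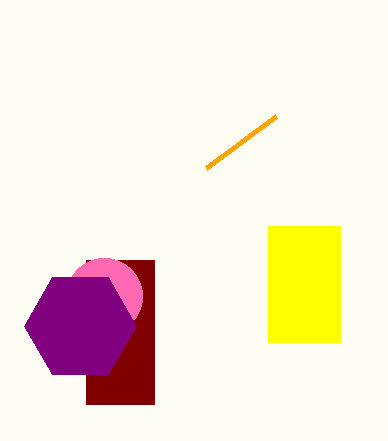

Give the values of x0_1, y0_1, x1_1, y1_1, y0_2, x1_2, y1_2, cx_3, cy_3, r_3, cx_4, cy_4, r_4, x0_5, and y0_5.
x0_1 = 268, y0_1 = 226, x1_1 = 340, y1_1 = 342, y0_2 = 260, x1_2 = 154, y1_2 = 404, cx_3 = 104, cy_3 = 296, r_3 = 38, cx_4 = 80, cy_4 = 326, r_4 = 56, x0_5 = 206, y0_5 = 168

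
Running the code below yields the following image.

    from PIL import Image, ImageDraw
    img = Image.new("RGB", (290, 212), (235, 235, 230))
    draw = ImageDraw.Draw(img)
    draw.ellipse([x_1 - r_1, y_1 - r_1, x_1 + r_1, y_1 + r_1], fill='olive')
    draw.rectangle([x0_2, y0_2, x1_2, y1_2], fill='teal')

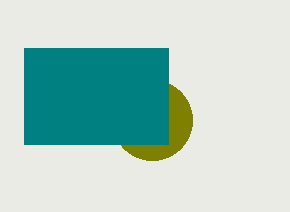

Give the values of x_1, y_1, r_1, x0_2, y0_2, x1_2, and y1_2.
x_1 = 152
y_1 = 120
r_1 = 40
x0_2 = 24
y0_2 = 48
x1_2 = 168
y1_2 = 144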